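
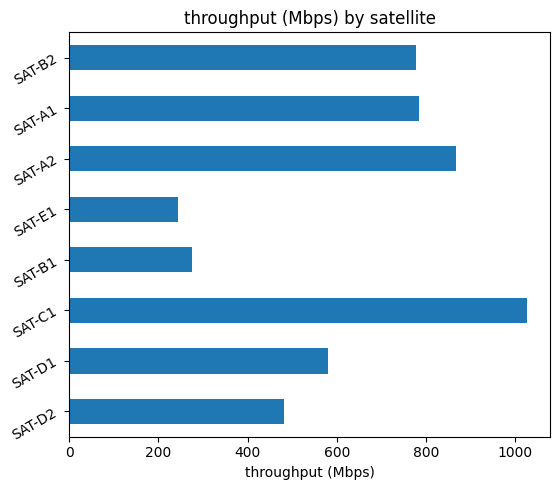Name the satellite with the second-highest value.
Top 3: SAT-C1 ≈ 1000, SAT-A2 ≈ 900, SAT-A1 ≈ 800.

SAT-A2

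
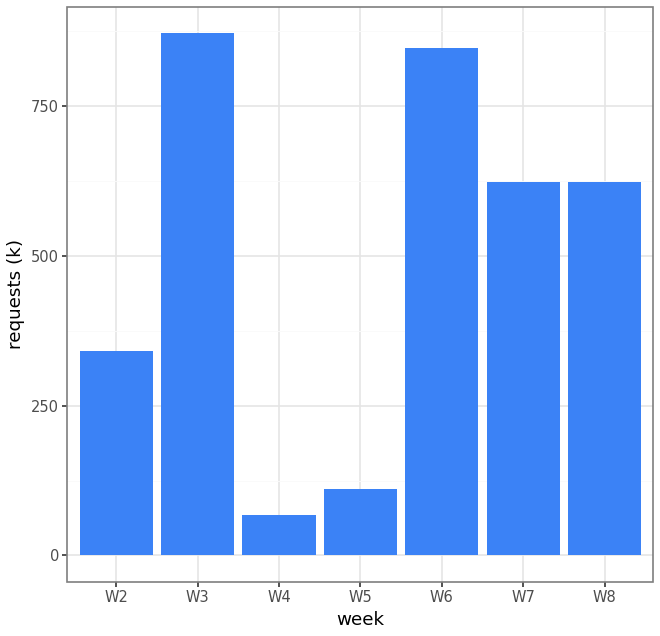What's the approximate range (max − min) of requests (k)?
≈ 800

Max W3 ≈ 900, min W4 ≈ 100; range ≈ 800.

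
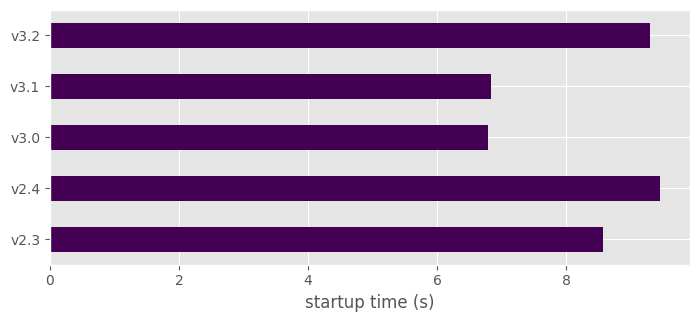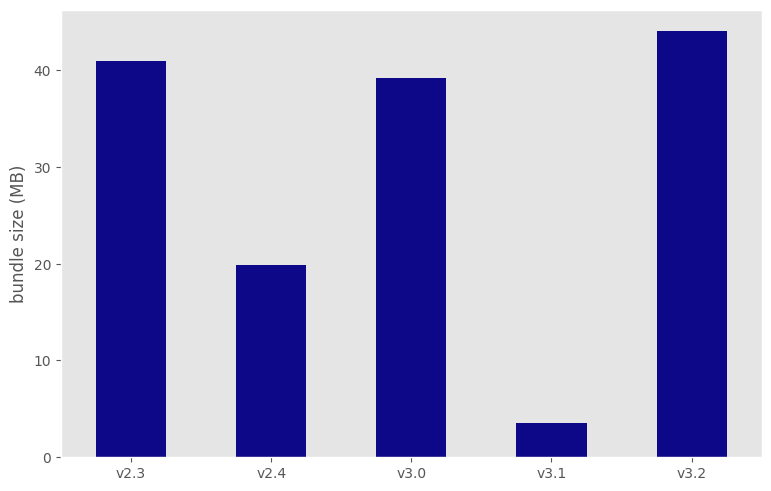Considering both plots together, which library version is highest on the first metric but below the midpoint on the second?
v2.4

Chart 2 median bundle size (MB) ≈ 40; below-median library versions: v2.4, v3.1. Among those, v2.4 has the highest startup time (s) (≈ 9).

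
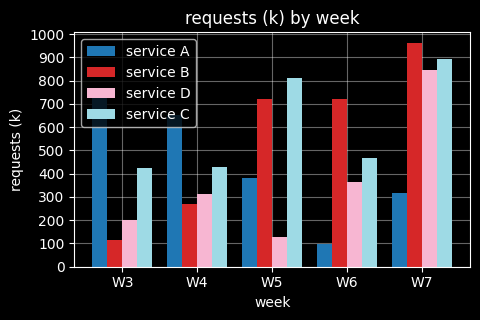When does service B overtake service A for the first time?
W5

W4: service B ≈ 300 vs service A ≈ 700 (not yet); W5: service B ≈ 700 vs service A ≈ 400 (first crossover).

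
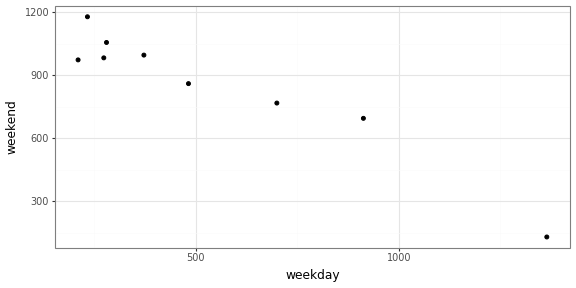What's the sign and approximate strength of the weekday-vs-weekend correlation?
negative, strong

Points are negatively correlated; strong (|r| ≈ 1.0).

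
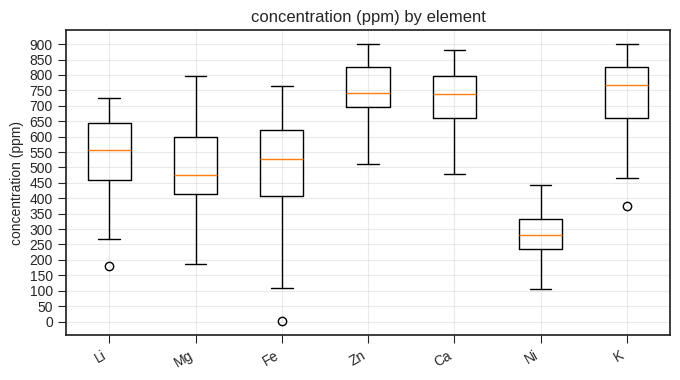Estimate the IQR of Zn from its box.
≈ 150

Q3 ≈ 850, Q1 ≈ 700; IQR ≈ 150.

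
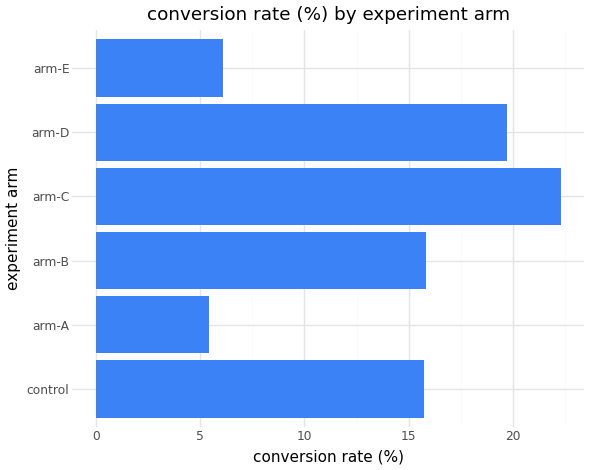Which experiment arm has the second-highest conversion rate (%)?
arm-D

Top 3: arm-C ≈ 22, arm-D ≈ 20, arm-B ≈ 16.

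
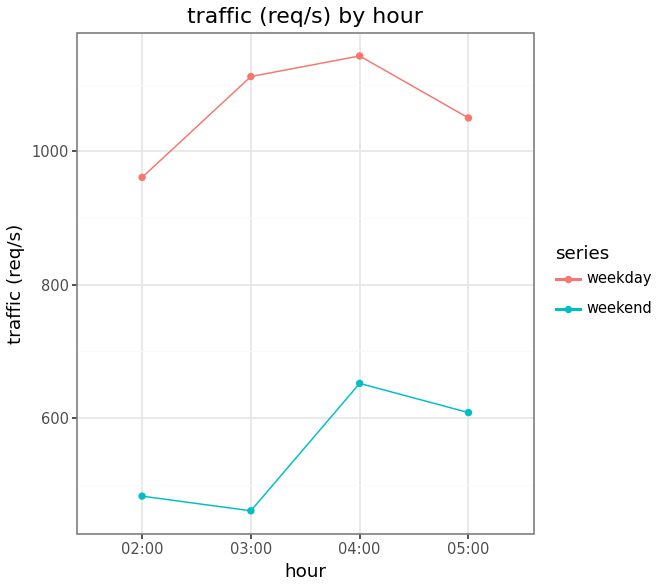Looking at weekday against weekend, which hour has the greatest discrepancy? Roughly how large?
03:00, ≈ 600 req/s

03:00: weekday ≈ 1100, weekend ≈ 500 → gap ≈ 600. Next-largest (04:00) is only ≈ 400.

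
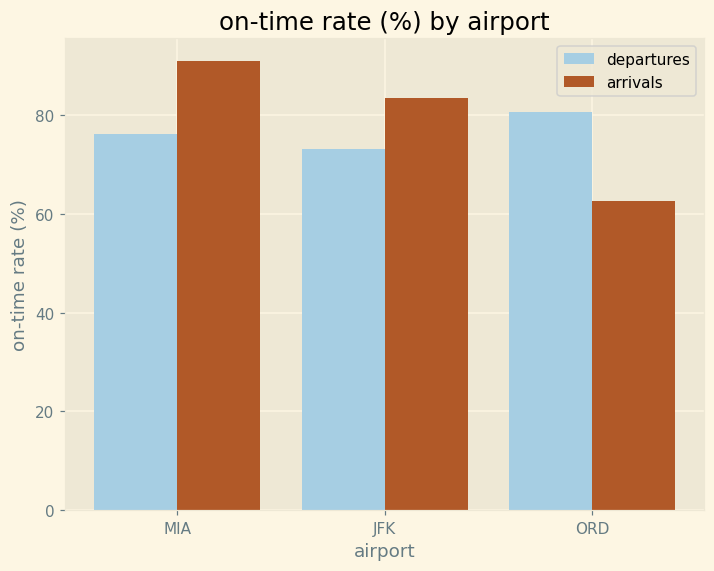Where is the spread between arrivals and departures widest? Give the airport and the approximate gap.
ORD, ≈ 20 %

ORD: arrivals ≈ 60, departures ≈ 80 → gap ≈ 20. Next-largest (MIA) is only ≈ 10.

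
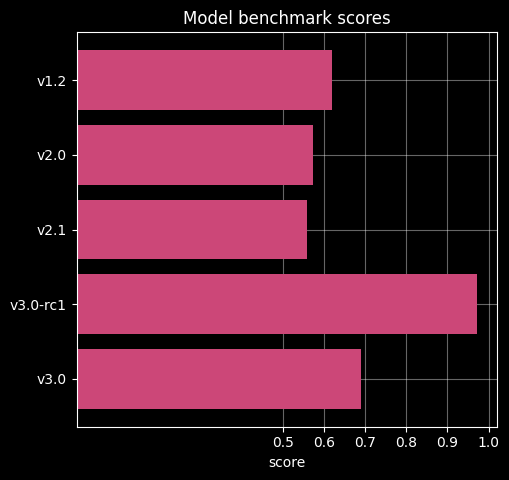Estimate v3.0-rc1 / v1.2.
v3.0-rc1 ≈ 1.0, v1.2 ≈ 0.6; 1.0/0.6 ≈ 1.67.

≈ 1.67×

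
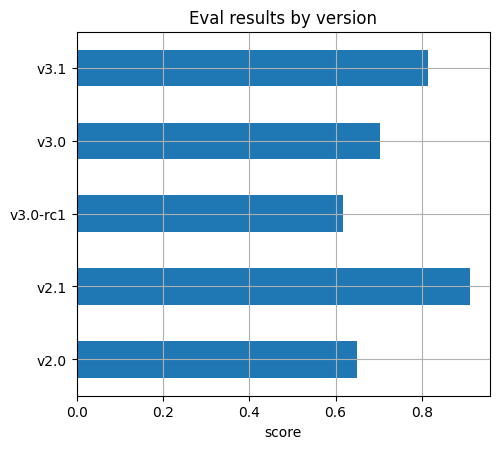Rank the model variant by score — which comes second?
Top 3: v2.1 ≈ 0.9, v3.1 ≈ 0.8, v3.0 ≈ 0.7.

v3.1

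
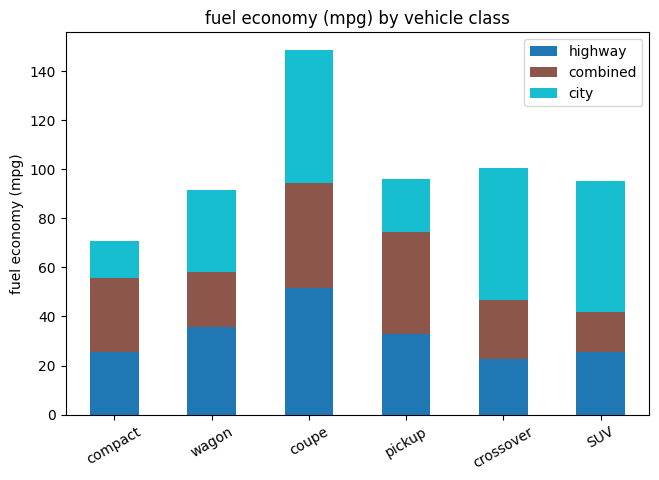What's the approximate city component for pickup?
≈ 20

city top ≈ 100, bottom ≈ 80; segment ≈ 20.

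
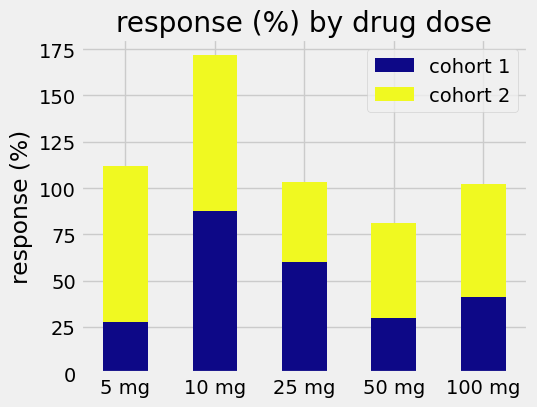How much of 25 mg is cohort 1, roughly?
≈ 60

cohort 1 top ≈ 60, bottom ≈ 0; segment ≈ 60.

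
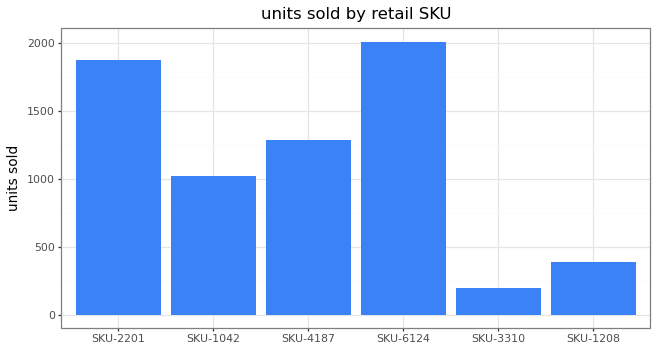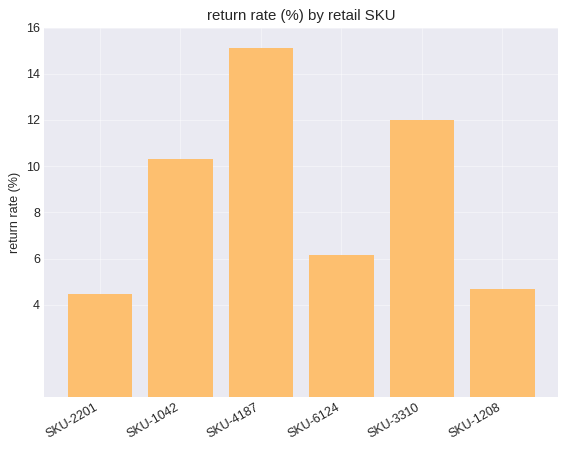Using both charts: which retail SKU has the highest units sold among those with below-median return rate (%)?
SKU-6124

Chart 2 median return rate (%) ≈ 8; below-median retail SKUs: SKU-2201, SKU-6124, SKU-1208. Among those, SKU-6124 has the highest units sold (≈ 2000).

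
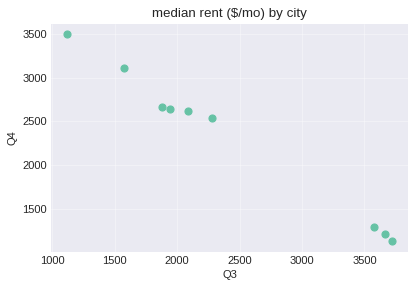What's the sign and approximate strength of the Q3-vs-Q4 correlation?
negative, strong

Points are negatively correlated; strong (|r| ≈ 1.0).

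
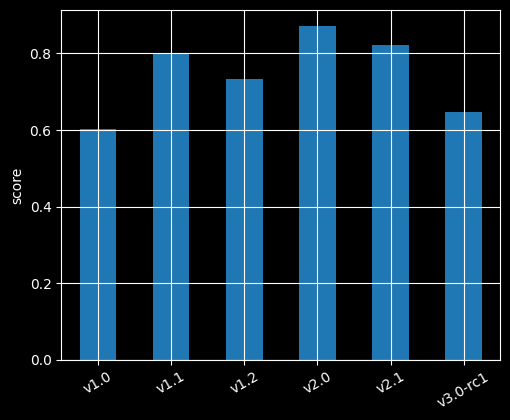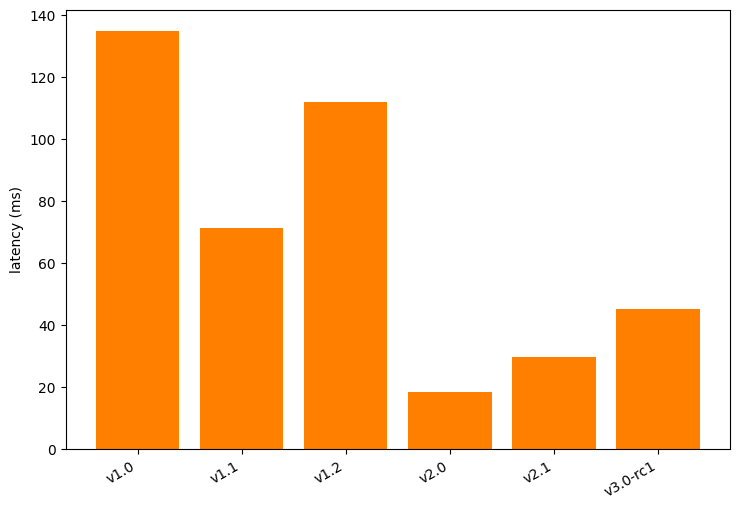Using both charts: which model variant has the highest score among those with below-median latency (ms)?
v2.0

Chart 2 median latency (ms) ≈ 60; below-median model variants: v2.0, v2.1, v3.0-rc1. Among those, v2.0 has the highest score (≈ 0.9).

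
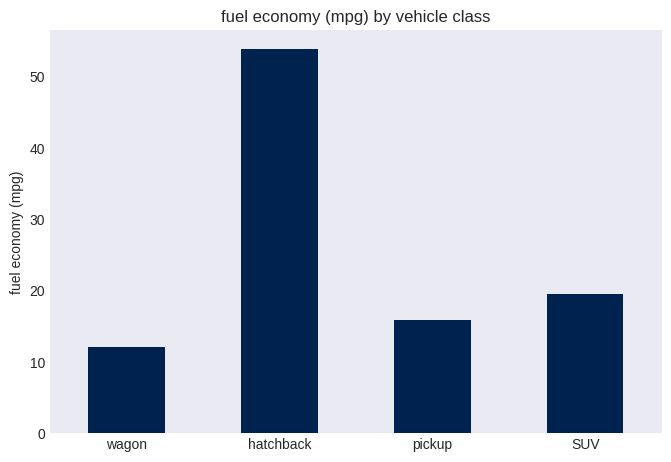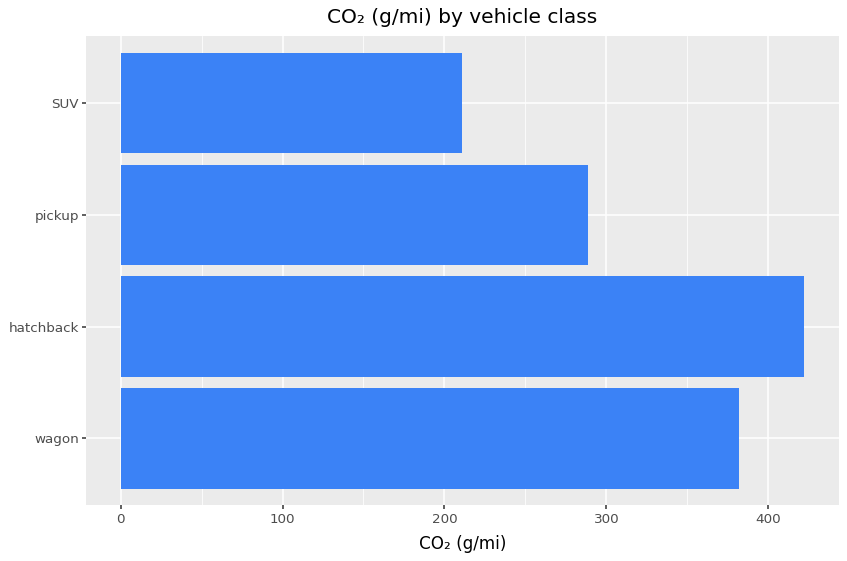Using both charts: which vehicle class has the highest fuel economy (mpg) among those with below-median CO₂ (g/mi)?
Chart 2 median CO₂ (g/mi) ≈ 350; below-median vehicle classes: pickup, SUV. Among those, SUV has the highest fuel economy (mpg) (≈ 20).

SUV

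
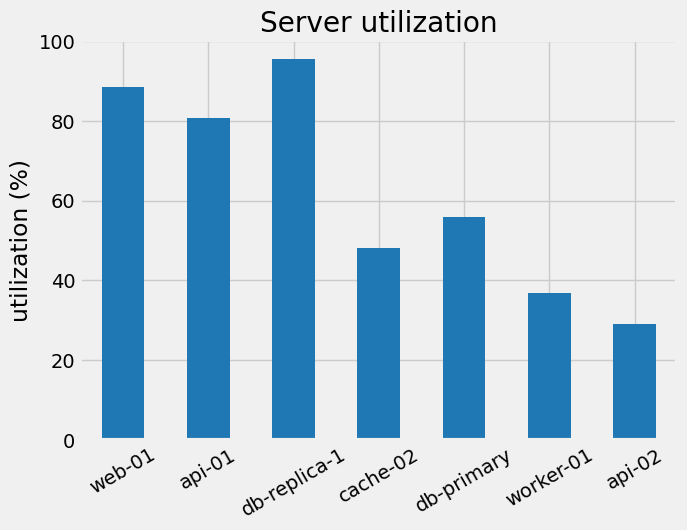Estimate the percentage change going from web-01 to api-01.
≈ -11.1%

web-01 ≈ 90, api-01 ≈ 80; (80 − 90) / 90 ≈ -11.1%.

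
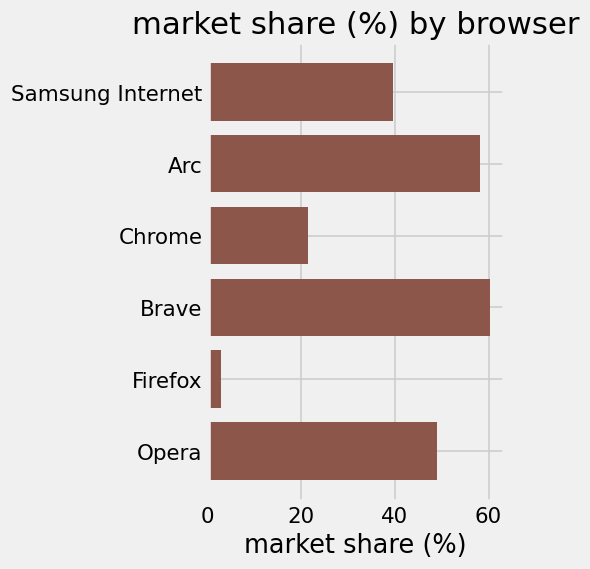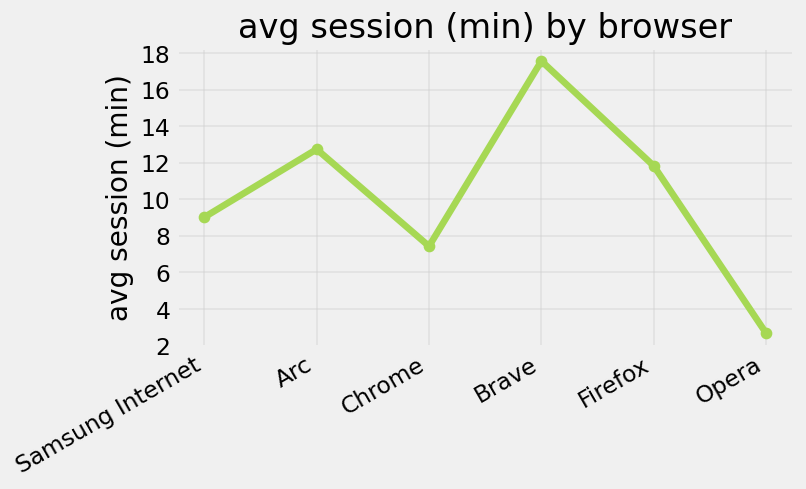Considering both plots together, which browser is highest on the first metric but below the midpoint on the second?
Opera

Chart 2 median avg session (min) ≈ 10; below-median browsers: Samsung Internet, Chrome, Opera. Among those, Opera has the highest market share (%) (≈ 50).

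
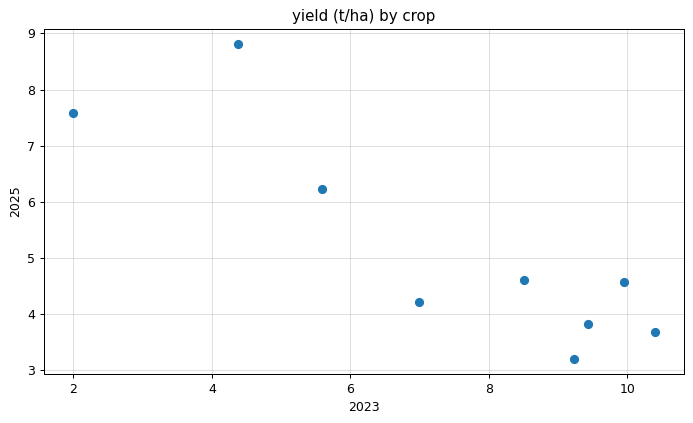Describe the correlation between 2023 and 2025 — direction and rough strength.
Points are negatively correlated; strong (|r| ≈ 0.9).

negative, strong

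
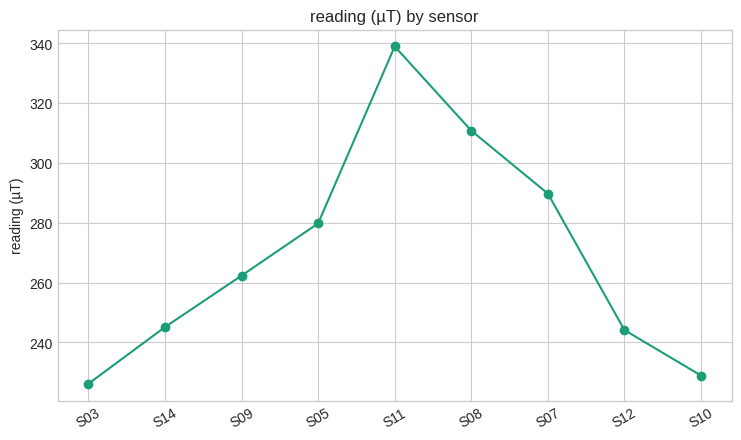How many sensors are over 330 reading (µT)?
Above 330: S11.

1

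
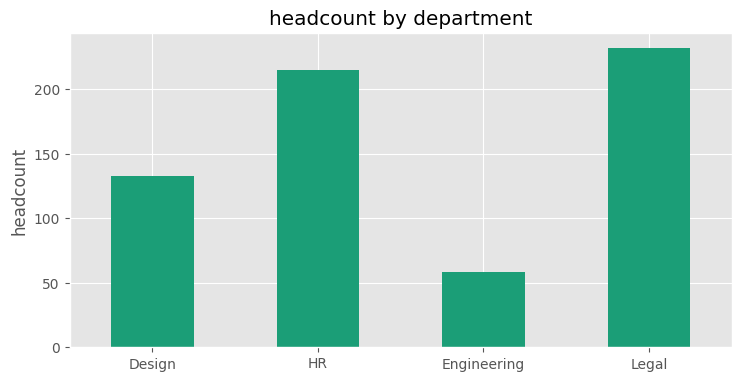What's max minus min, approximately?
≈ 180

Max Legal ≈ 240, min Engineering ≈ 60; range ≈ 180.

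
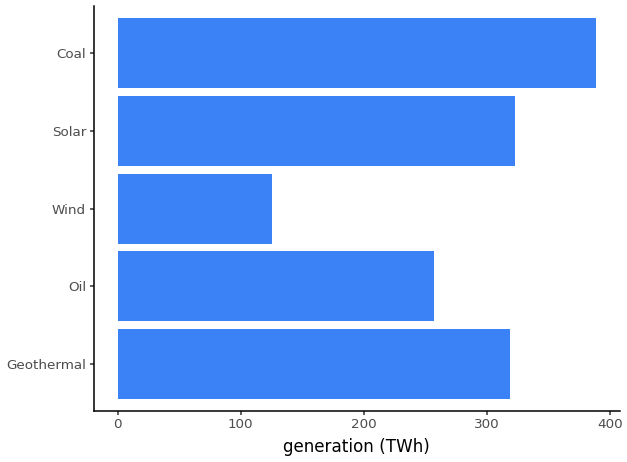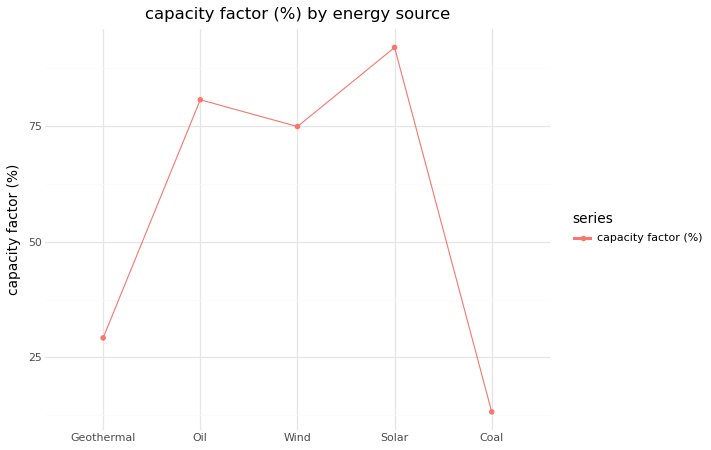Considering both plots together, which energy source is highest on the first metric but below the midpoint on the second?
Coal

Chart 2 median capacity factor (%) ≈ 70; below-median energy sources: Geothermal, Coal. Among those, Coal has the highest generation (TWh) (≈ 400).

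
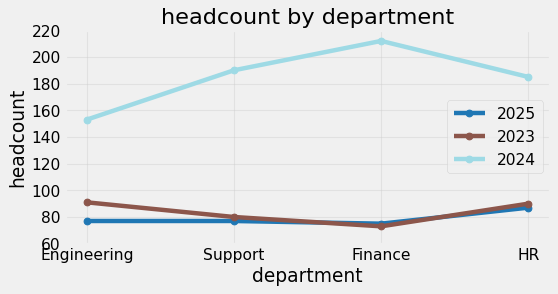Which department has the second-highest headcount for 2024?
Support

Top 3 for 2024: Finance ≈ 220, Support ≈ 200, HR ≈ 180.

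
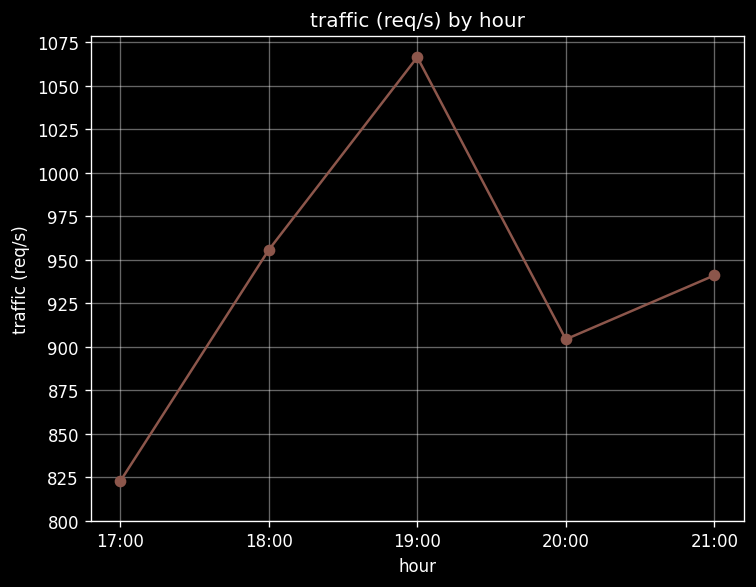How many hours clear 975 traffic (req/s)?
1

Above 975: 19:00.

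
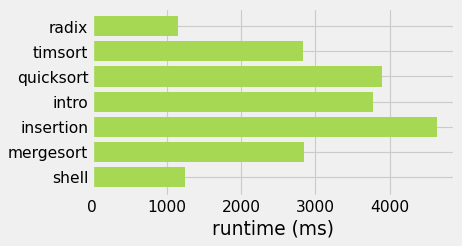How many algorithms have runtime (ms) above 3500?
3

Above 3500: quicksort, intro, insertion.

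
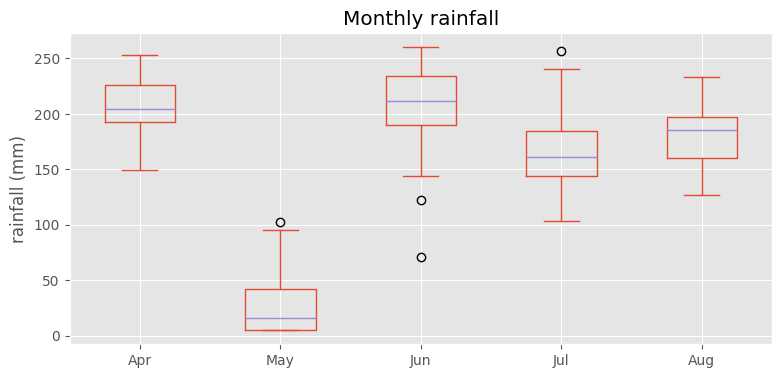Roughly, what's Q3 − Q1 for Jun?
≈ 40

Q3 ≈ 240, Q1 ≈ 200; IQR ≈ 40.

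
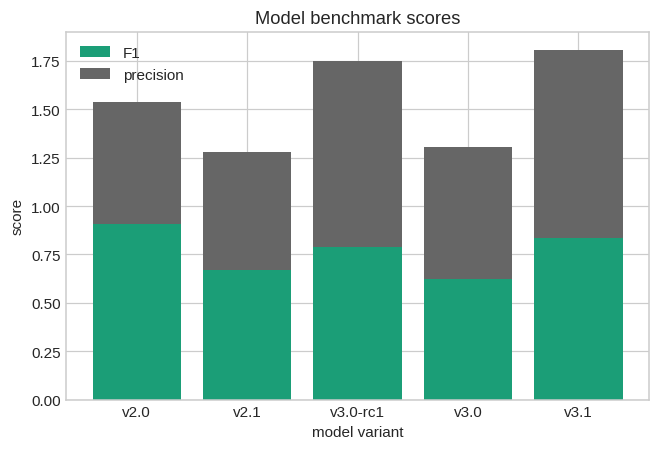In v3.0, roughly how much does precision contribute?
≈ 0.8

precision top ≈ 1.4, bottom ≈ 0.6; segment ≈ 0.8.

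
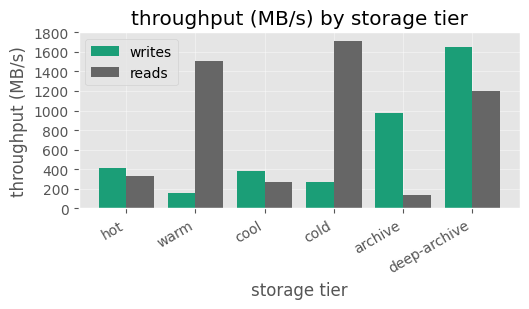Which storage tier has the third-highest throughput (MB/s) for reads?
deep-archive

Top 4 for reads: cold ≈ 1800, warm ≈ 1600, deep-archive ≈ 1200, hot ≈ 400.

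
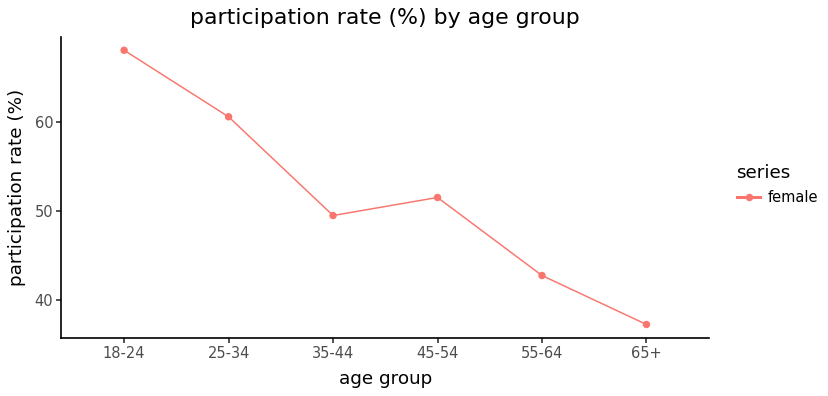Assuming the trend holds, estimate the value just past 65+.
≈ 27.5

Last three: 50, 45, 35 → slope ≈ -7.5/step → next ≈ 27.5.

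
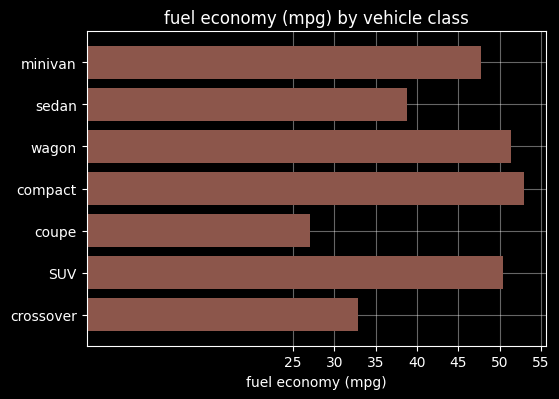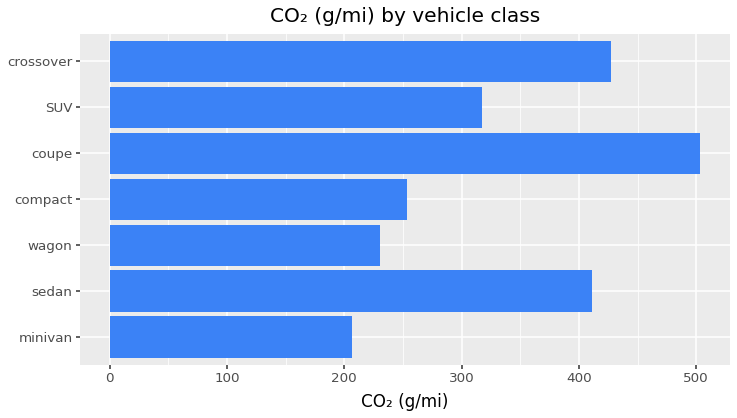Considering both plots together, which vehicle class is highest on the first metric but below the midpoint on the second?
compact

Chart 2 median CO₂ (g/mi) ≈ 300; below-median vehicle classes: minivan, wagon, compact. Among those, compact has the highest fuel economy (mpg) (≈ 55).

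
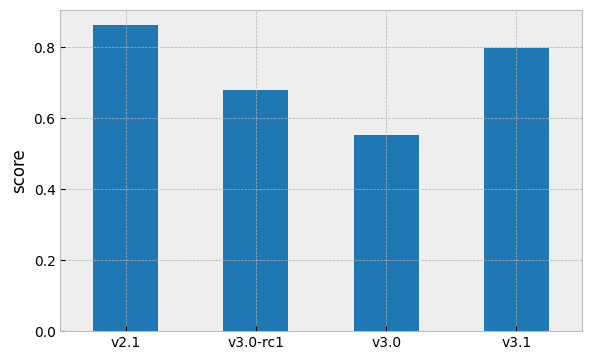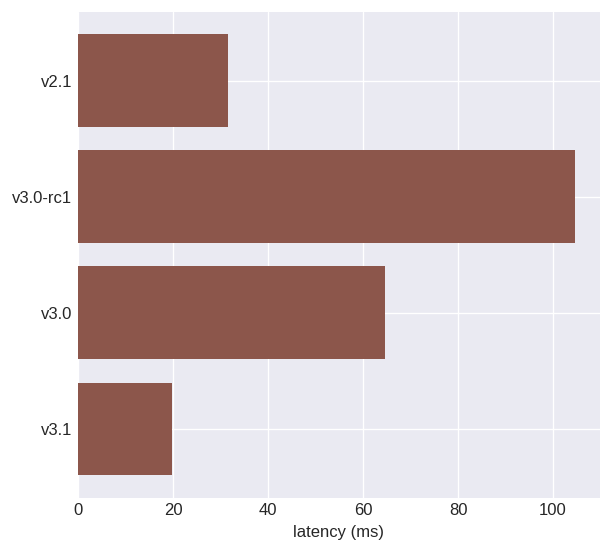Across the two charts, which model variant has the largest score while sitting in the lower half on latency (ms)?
v2.1

Chart 2 median latency (ms) ≈ 50; below-median model variants: v2.1, v3.1. Among those, v2.1 has the highest score (≈ 0.9).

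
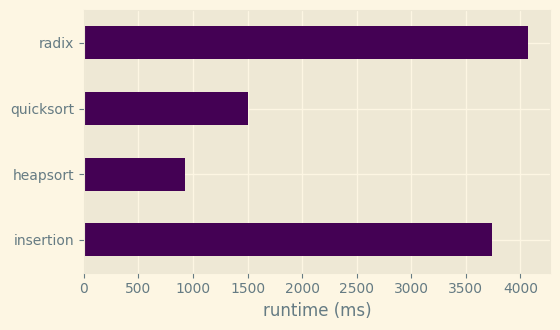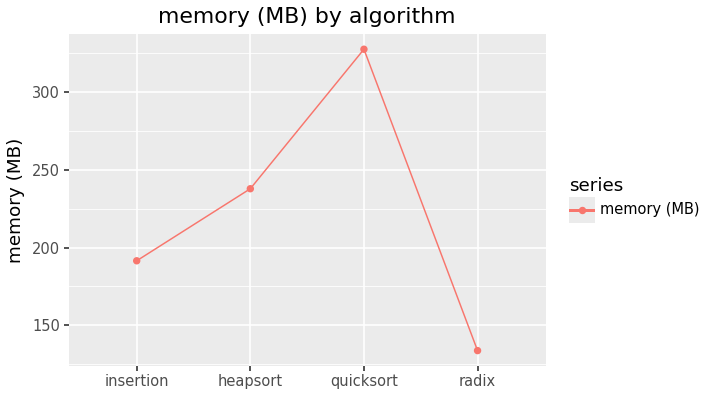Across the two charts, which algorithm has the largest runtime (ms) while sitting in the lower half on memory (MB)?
Chart 2 median memory (MB) ≈ 200; below-median algorithms: insertion, radix. Among those, radix has the highest runtime (ms) (≈ 4000).

radix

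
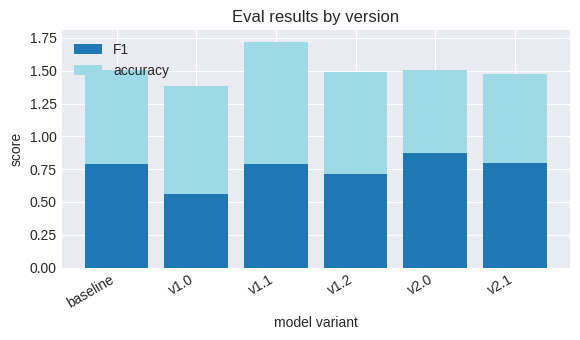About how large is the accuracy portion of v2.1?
≈ 0.6

accuracy top ≈ 1.4, bottom ≈ 0.8; segment ≈ 0.6.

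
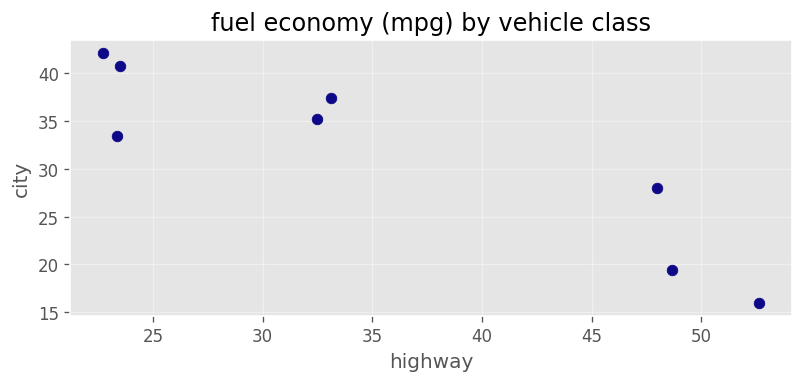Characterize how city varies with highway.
negative, strong

Points are negatively correlated; strong (|r| ≈ 0.9).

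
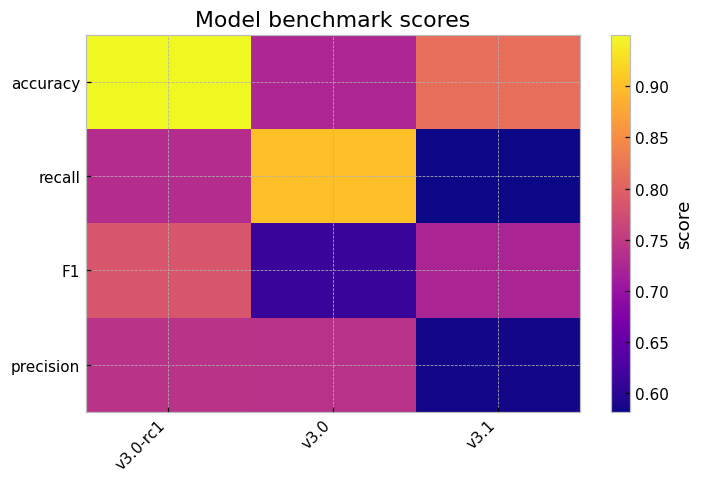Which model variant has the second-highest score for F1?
Top 3 for F1: v3.0-rc1 ≈ 0.80, v3.1 ≈ 0.70, v3.0 ≈ 0.60.

v3.1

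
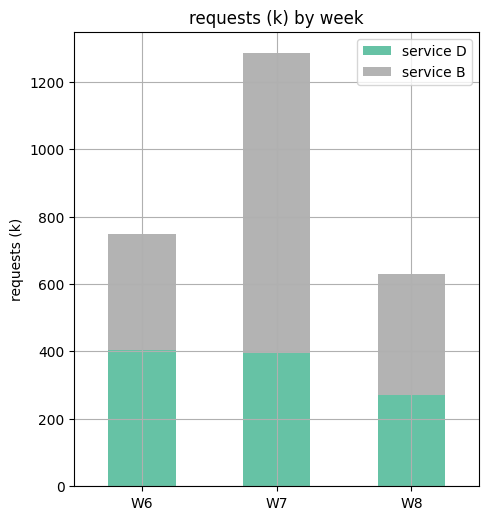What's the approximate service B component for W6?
service B top ≈ 800, bottom ≈ 400; segment ≈ 400.

≈ 400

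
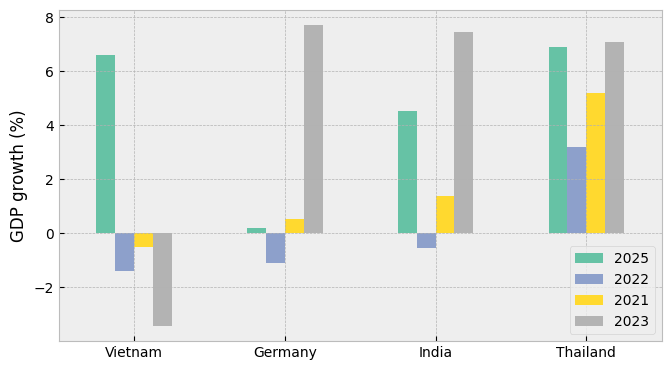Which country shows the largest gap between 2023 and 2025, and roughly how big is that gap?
Vietnam, ≈ 10 %

Vietnam: 2023 ≈ -3, 2025 ≈ 7 → gap ≈ 10. Next-largest (Germany) is only ≈ 8.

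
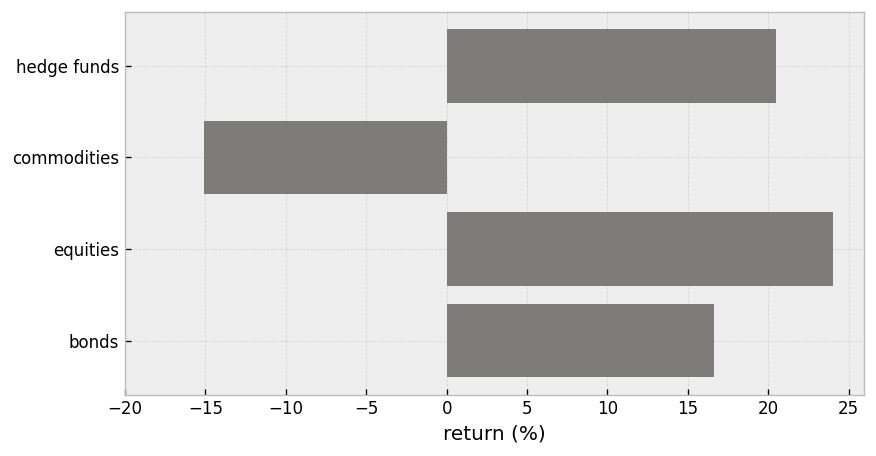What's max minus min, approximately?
≈ 40

Max equities ≈ 25, min commodities ≈ -15; range ≈ 40.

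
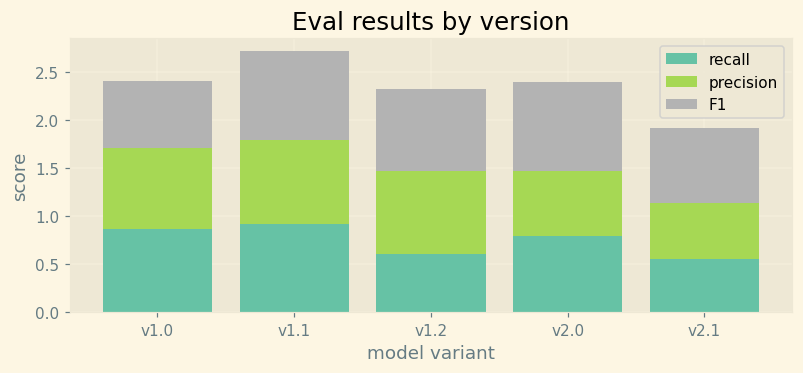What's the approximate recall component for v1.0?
recall top ≈ 1.0, bottom ≈ 0.0; segment ≈ 1.0.

≈ 1.0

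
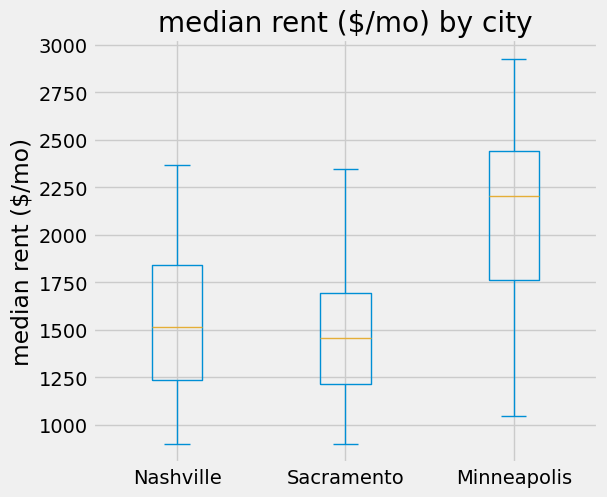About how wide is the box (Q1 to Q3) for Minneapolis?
≈ 700

Q3 ≈ 2450, Q1 ≈ 1750; IQR ≈ 700.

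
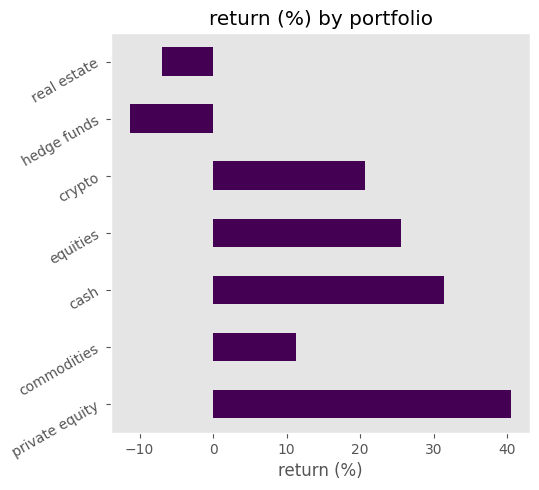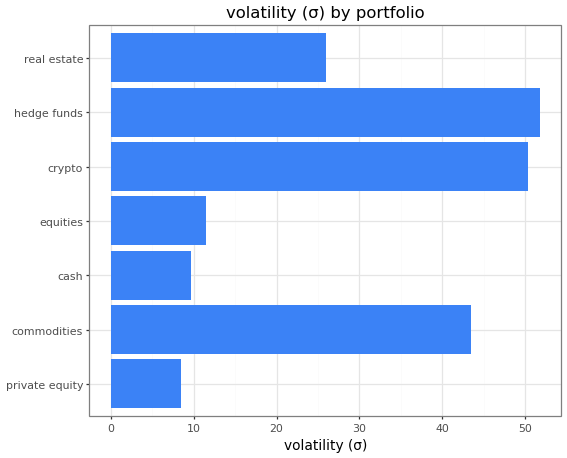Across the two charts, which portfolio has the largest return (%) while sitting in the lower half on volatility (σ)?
private equity

Chart 2 median volatility (σ) ≈ 25; below-median portfolios: private equity, cash, equities. Among those, private equity has the highest return (%) (≈ 40).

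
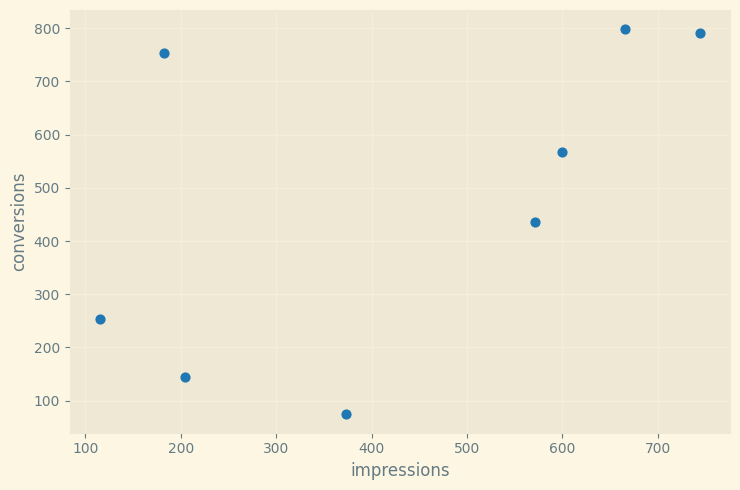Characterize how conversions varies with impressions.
Points are positively correlated; moderate (|r| ≈ 0.6).

positive, moderate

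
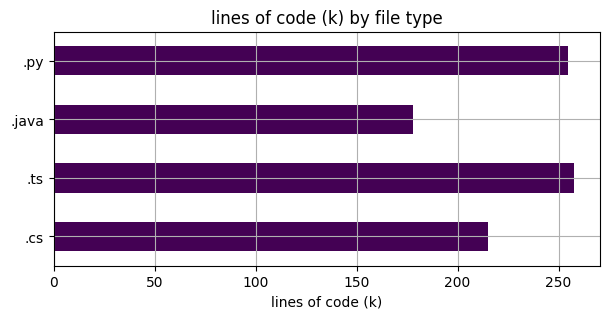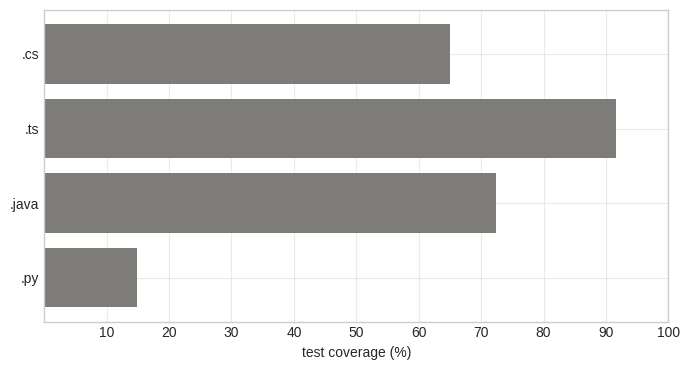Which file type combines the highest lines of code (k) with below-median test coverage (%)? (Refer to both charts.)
.py

Chart 2 median test coverage (%) ≈ 70; below-median file types: .cs, .py. Among those, .py has the highest lines of code (k) (≈ 250).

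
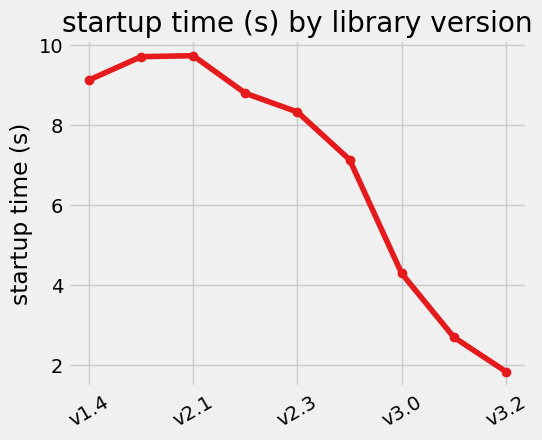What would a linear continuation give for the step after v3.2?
≈ 1

Last three: 4, 3, 2 → slope ≈ -1/step → next ≈ 1.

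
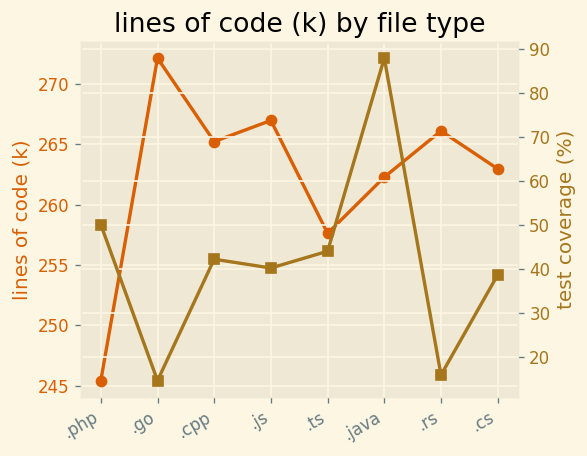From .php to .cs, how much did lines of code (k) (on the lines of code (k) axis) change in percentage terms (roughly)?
≈ +8.2%

.php ≈ 245, .cs ≈ 265; (265 − 245) / 245 ≈ +8.2%.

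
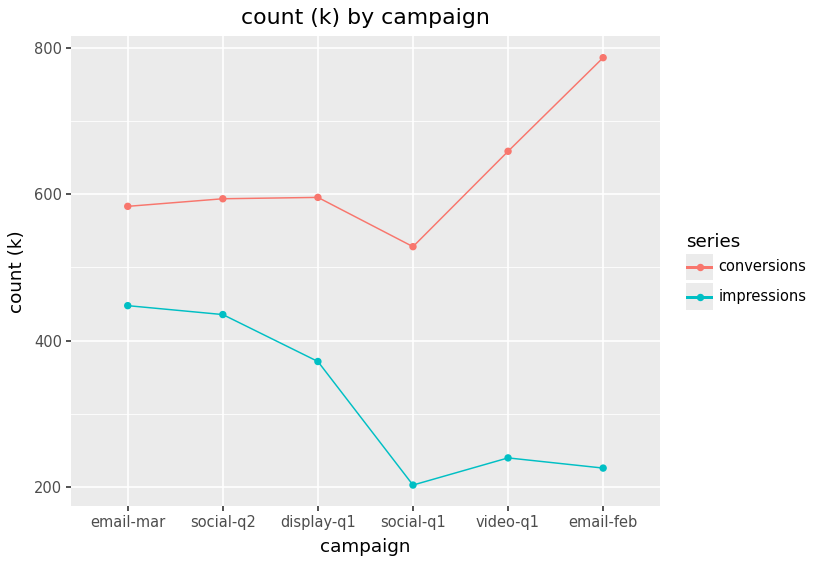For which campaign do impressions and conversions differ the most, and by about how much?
email-feb, ≈ 550 k

email-feb: impressions ≈ 250, conversions ≈ 800 → gap ≈ 550. Next-largest (video-q1) is only ≈ 400.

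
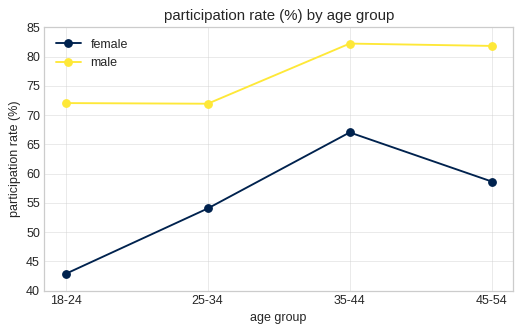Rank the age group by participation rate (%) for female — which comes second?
45-54

Top 3 for female: 35-44 ≈ 65, 45-54 ≈ 60, 25-34 ≈ 55.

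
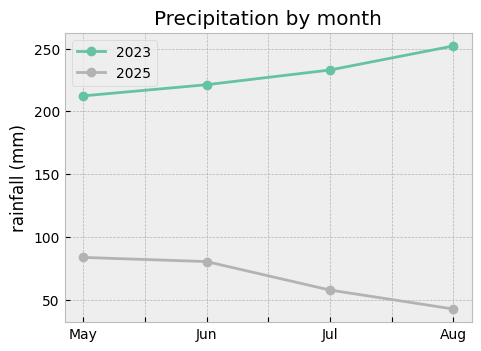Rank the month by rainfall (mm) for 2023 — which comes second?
Top 3 for 2023: Aug ≈ 260, Jul ≈ 240, Jun ≈ 220.

Jul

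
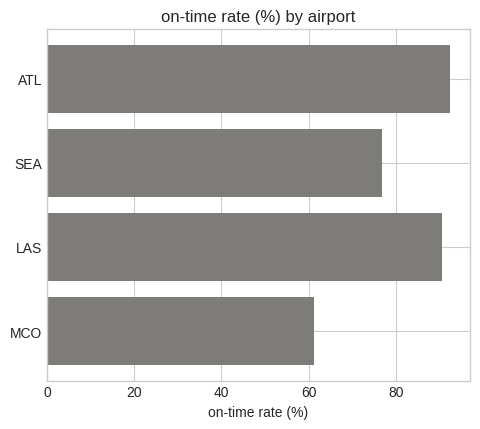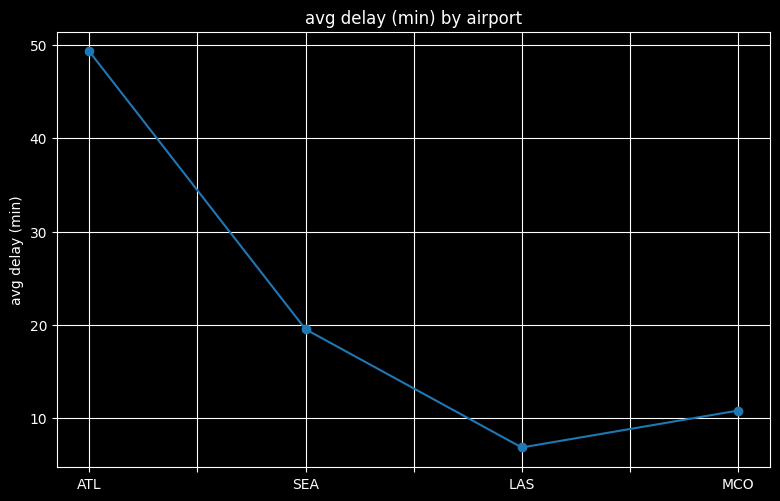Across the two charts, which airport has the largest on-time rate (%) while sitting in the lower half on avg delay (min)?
LAS

Chart 2 median avg delay (min) ≈ 15; below-median airports: LAS, MCO. Among those, LAS has the highest on-time rate (%) (≈ 90).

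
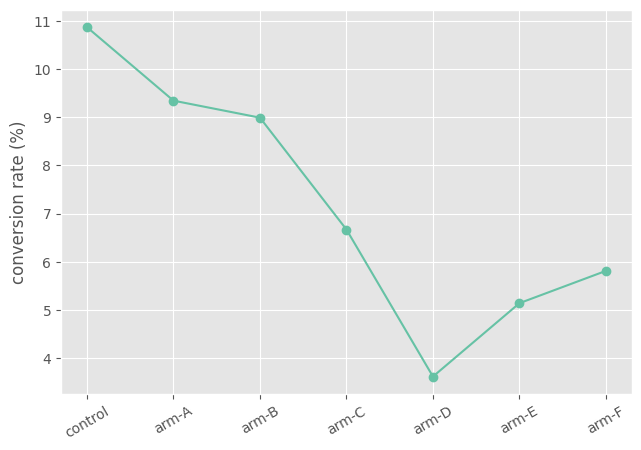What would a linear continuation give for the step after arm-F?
≈ 7

Last three: 4, 5, 6 → slope ≈ 1/step → next ≈ 7.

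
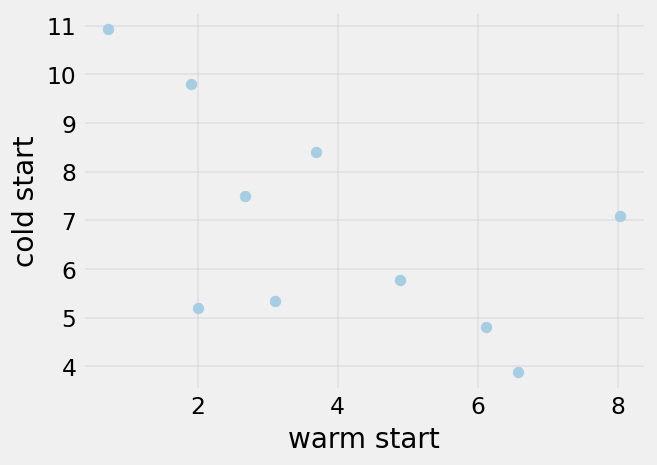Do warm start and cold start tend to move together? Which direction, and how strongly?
Points are negatively correlated; moderate (|r| ≈ 0.6).

negative, moderate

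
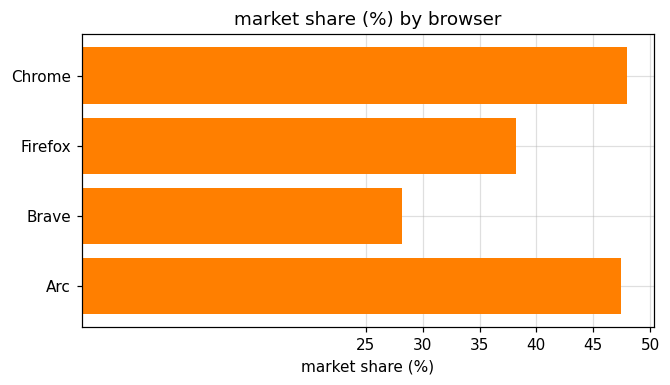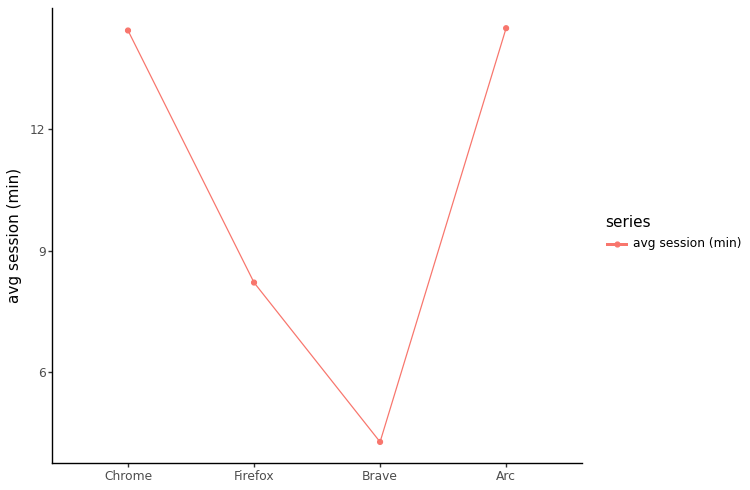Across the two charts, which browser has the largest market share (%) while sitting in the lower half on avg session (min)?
Chart 2 median avg session (min) ≈ 12; below-median browsers: Firefox, Brave. Among those, Firefox has the highest market share (%) (≈ 40).

Firefox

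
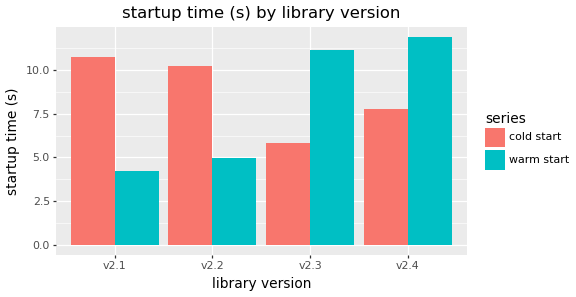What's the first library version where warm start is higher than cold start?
v2.2: warm start ≈ 5 vs cold start ≈ 10 (not yet); v2.3: warm start ≈ 11 vs cold start ≈ 6 (first crossover).

v2.3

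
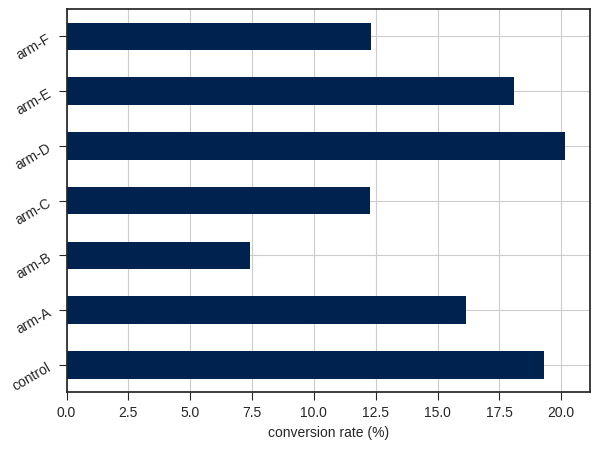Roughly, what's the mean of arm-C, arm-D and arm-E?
≈ 17

(12 + 20 + 18) / 3 ≈ 17.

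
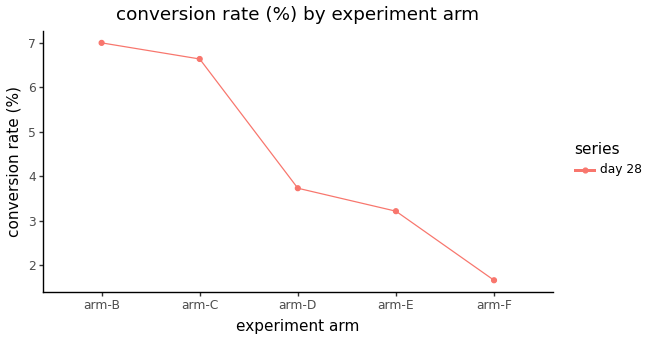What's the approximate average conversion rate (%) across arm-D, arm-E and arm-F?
≈ 2.67

(3.5 + 3.0 + 1.5) / 3 ≈ 2.67.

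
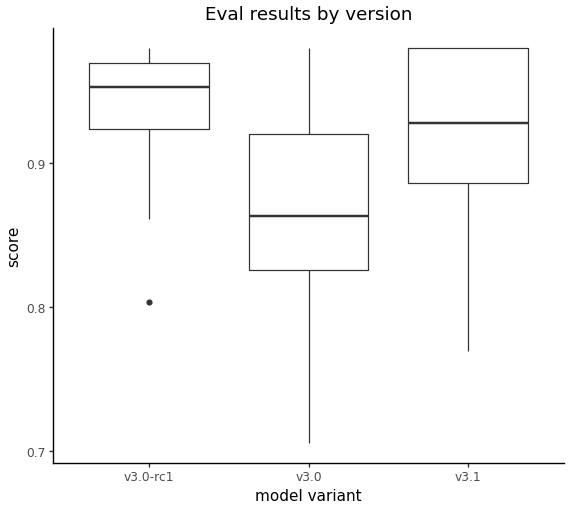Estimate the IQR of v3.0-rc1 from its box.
≈ 0.05

Q3 ≈ 0.97, Q1 ≈ 0.92; IQR ≈ 0.05.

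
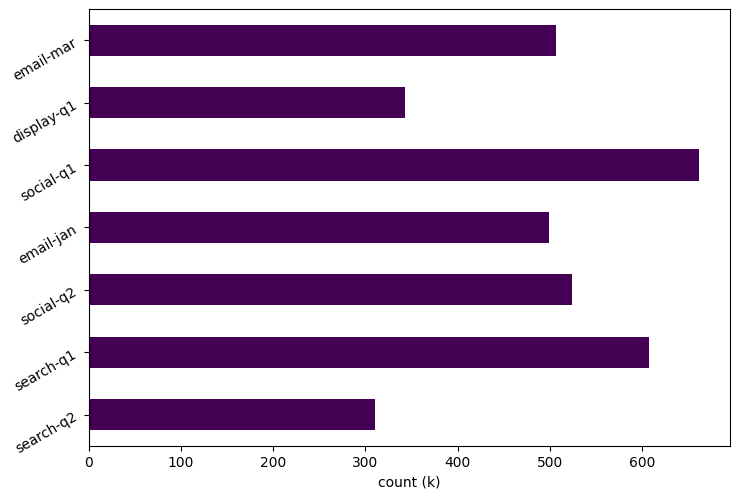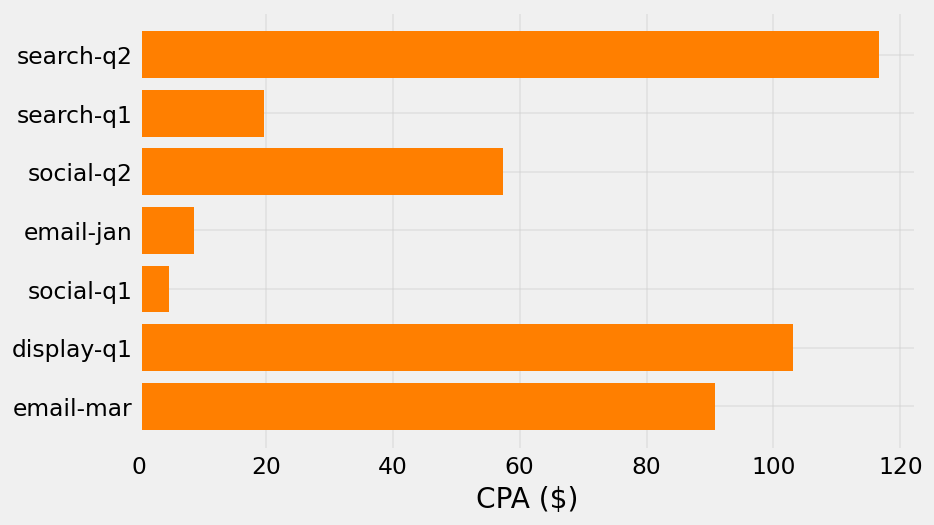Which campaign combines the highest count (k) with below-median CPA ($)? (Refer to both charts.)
social-q1

Chart 2 median CPA ($) ≈ 60; below-median campaigns: search-q1, email-jan, social-q1. Among those, social-q1 has the highest count (k) (≈ 700).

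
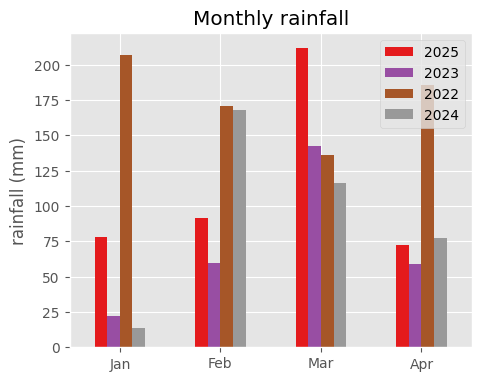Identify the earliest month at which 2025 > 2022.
Feb: 2025 ≈ 100 vs 2022 ≈ 180 (not yet); Mar: 2025 ≈ 220 vs 2022 ≈ 140 (first crossover).

Mar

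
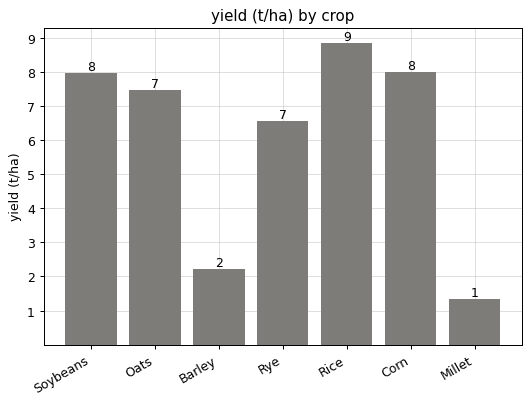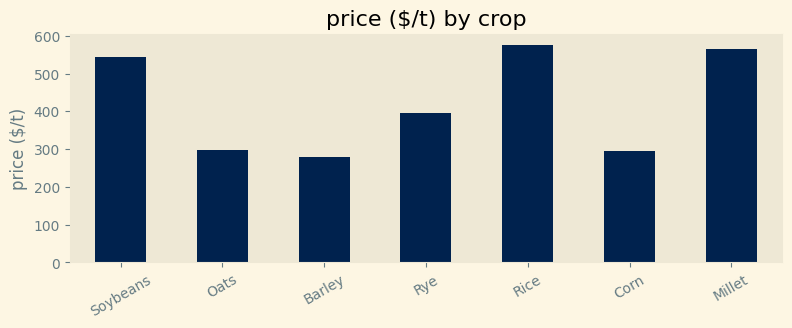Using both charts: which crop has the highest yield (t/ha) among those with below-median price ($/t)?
Chart 2 median price ($/t) ≈ 400; below-median crops: Oats, Barley, Corn. Among those, Corn has the highest yield (t/ha) (≈ 8).

Corn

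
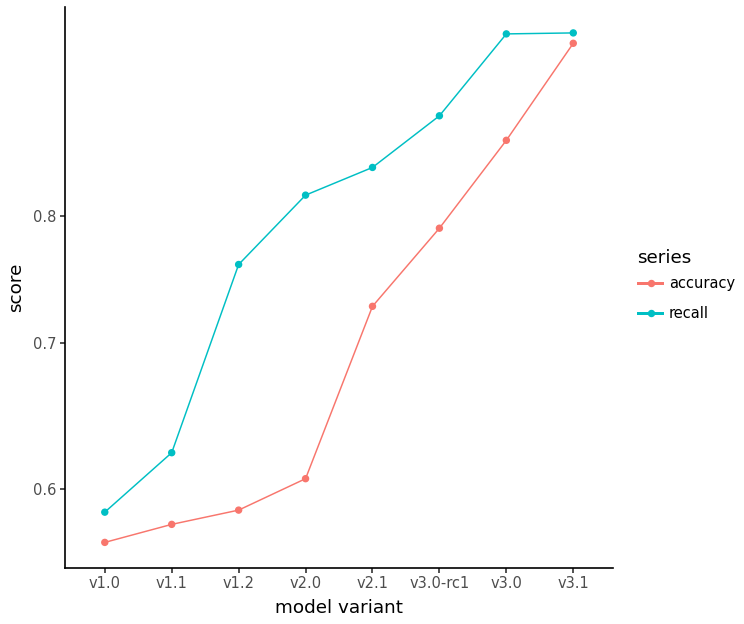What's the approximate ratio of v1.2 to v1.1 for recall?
v1.2 ≈ 0.75, v1.1 ≈ 0.60; 0.75/0.60 ≈ 1.25.

≈ 1.25×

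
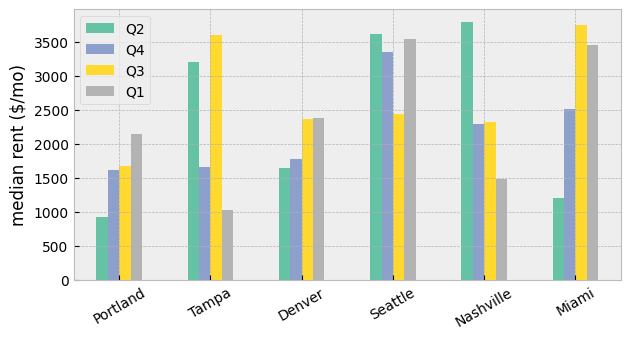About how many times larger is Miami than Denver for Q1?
≈ 1.4×

Miami ≈ 3500, Denver ≈ 2500; 3500/2500 ≈ 1.4.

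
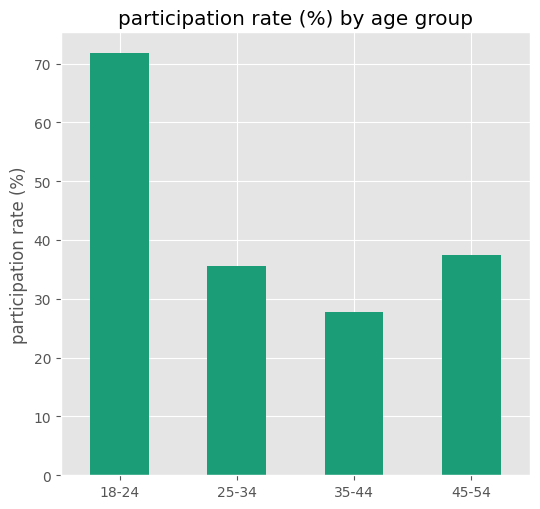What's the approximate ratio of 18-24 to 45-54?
≈ 1.75×

18-24 ≈ 70, 45-54 ≈ 40; 70/40 ≈ 1.75.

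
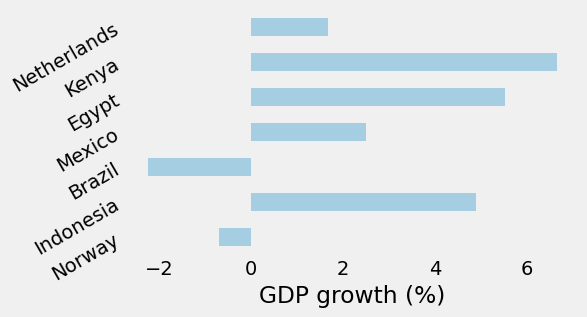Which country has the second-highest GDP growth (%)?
Egypt

Top 3: Kenya ≈ 7, Egypt ≈ 6, Indonesia ≈ 5.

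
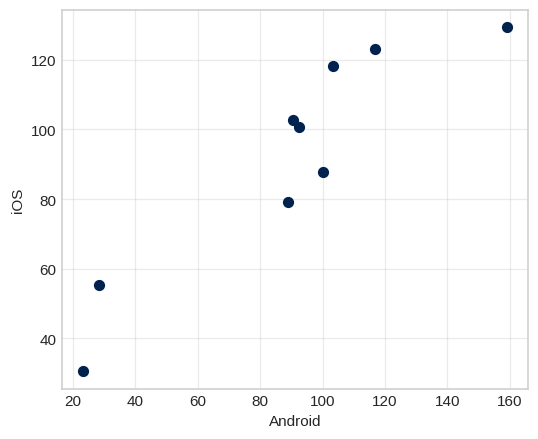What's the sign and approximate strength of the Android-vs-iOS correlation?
Points are positively correlated; strong (|r| ≈ 0.9).

positive, strong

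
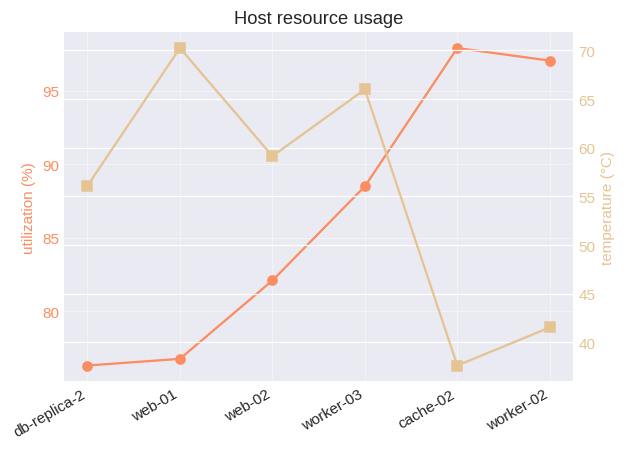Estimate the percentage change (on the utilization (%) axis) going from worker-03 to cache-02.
≈ +11.4%

worker-03 ≈ 88, cache-02 ≈ 98; (98 − 88) / 88 ≈ +11.4%.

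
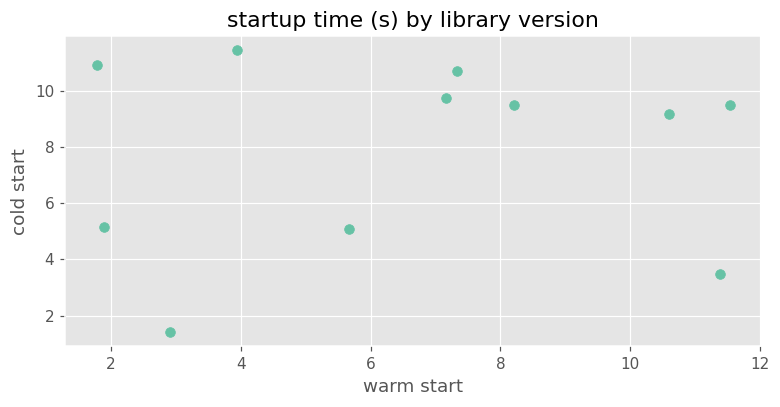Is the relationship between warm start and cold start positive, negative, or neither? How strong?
Points are roughly uncorrelated; weak (|r| ≈ 0.1).

no clear correlation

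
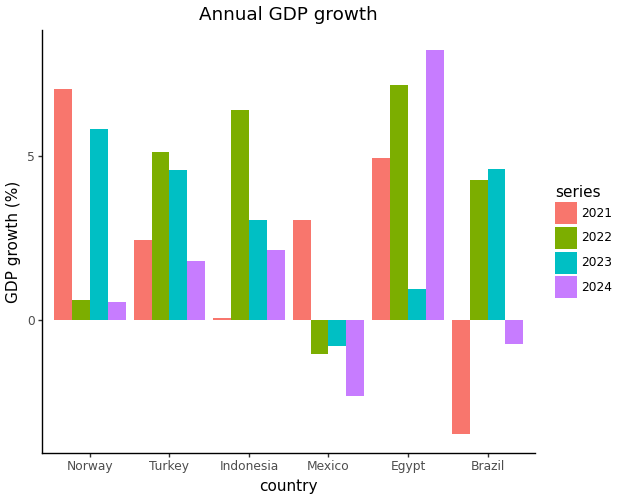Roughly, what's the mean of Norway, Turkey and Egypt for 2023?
≈ 4

(6 + 5 + 1) / 3 ≈ 4.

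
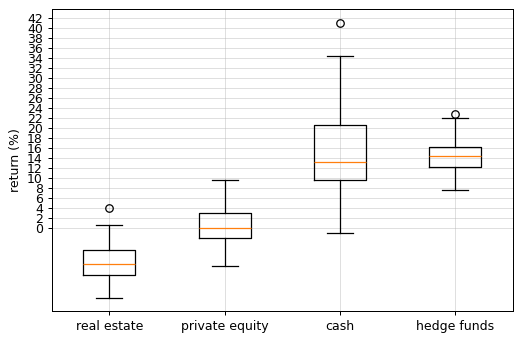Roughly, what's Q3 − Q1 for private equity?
≈ 4

Q3 ≈ 2, Q1 ≈ -2; IQR ≈ 4.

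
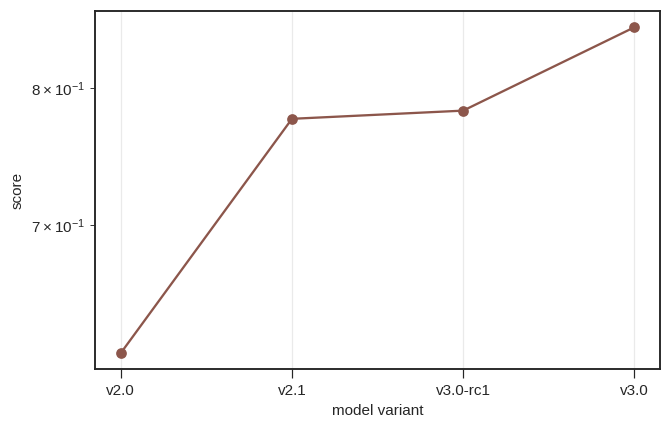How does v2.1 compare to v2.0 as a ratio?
≈ 1.26×

v2.1 ≈ 0.78, v2.0 ≈ 0.62; 0.78/0.62 ≈ 1.26.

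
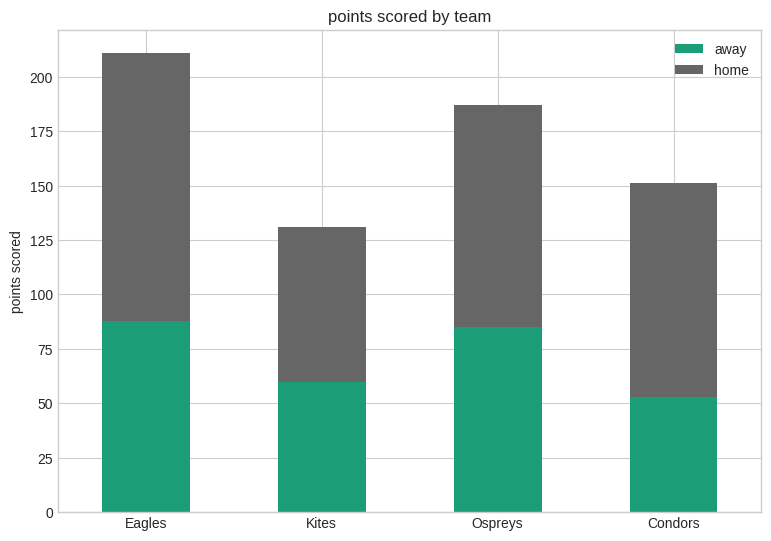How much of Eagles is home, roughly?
home top ≈ 220, bottom ≈ 80; segment ≈ 140.

≈ 140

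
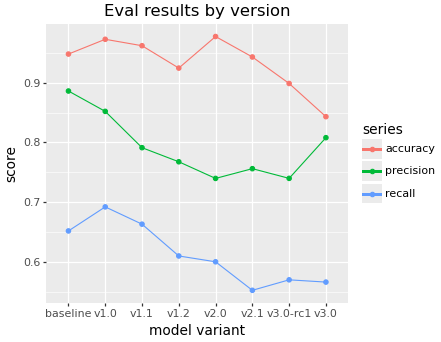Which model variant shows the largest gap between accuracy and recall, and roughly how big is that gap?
v2.1: accuracy ≈ 0.95, recall ≈ 0.55 → gap ≈ 0.40. Next-largest (v2.0) is only ≈ 0.40.

v2.1, ≈ 0.40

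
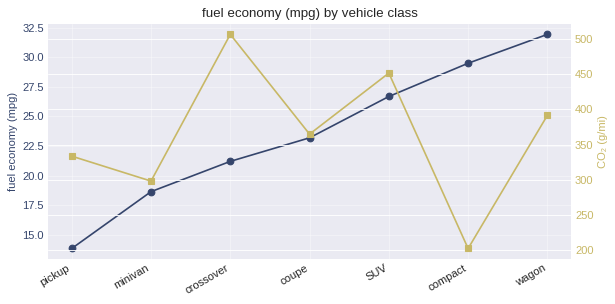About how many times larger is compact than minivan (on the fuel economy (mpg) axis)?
compact ≈ 30, minivan ≈ 18; 30/18 ≈ 1.67.

≈ 1.67×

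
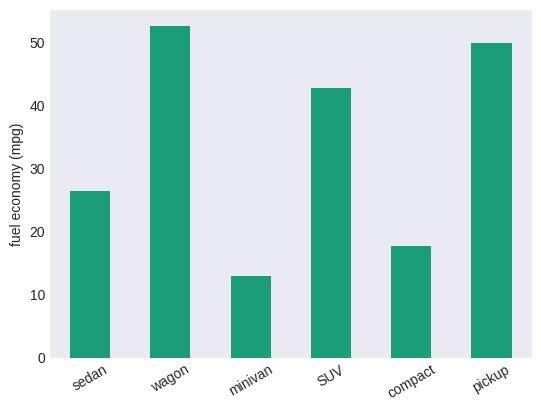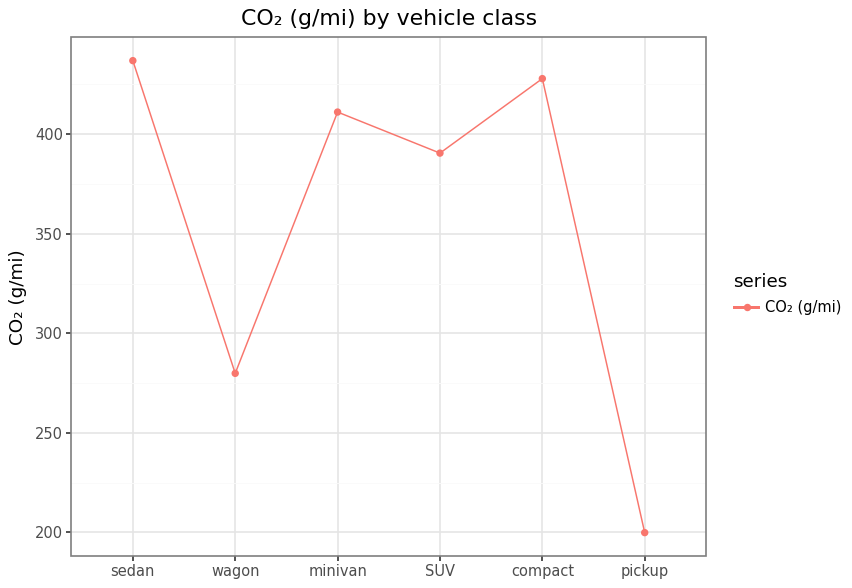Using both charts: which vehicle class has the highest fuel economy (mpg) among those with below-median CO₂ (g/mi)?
Chart 2 median CO₂ (g/mi) ≈ 400; below-median vehicle classes: wagon, SUV, pickup. Among those, wagon has the highest fuel economy (mpg) (≈ 55).

wagon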